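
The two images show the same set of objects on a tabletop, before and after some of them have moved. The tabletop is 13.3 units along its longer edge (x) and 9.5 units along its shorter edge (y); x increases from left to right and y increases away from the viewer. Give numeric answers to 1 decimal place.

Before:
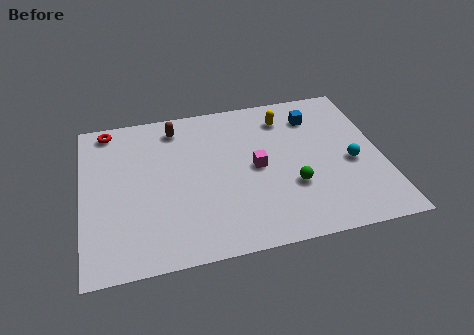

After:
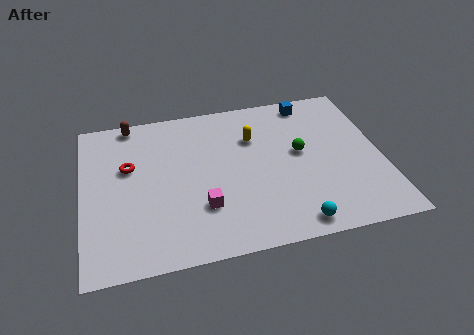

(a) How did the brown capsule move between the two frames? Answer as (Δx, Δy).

(-2.0, 0.7)

The brown capsule was at about (4.3, 8.0) and moved to about (2.3, 8.7).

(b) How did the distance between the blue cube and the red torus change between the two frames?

-0.6

They were about 9.3 units apart before and 8.7 after — 0.6 units closer together.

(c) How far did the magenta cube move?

3.1

The magenta cube moved from about (7.7, 4.7) to (5.2, 2.8), a distance of √(2.5² + 1.9²) ≈ 3.1.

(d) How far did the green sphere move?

2.1

From (9.2, 3.2) to (9.7, 5.2), the green sphere covered √(0.5² + 2.0²) ≈ 2.1 units.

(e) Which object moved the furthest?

the cyan sphere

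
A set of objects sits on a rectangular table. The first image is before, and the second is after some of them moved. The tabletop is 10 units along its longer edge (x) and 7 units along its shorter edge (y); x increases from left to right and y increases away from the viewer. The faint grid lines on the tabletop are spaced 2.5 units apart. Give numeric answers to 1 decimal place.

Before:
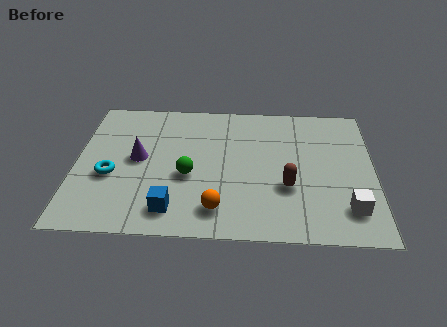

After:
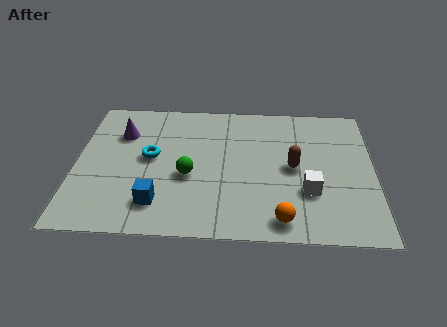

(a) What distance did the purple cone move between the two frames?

1.4

The purple cone was near (2.1, 3.7) before and (1.5, 5.0) after, so it travelled √(0.6² + 1.3²) ≈ 1.4 units.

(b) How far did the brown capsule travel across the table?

1.0

The brown capsule was near (7.1, 2.5) before and (7.3, 3.5) after, so it travelled √(0.2² + 1.0²) ≈ 1.0 units.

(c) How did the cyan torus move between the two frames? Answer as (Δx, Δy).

(1.3, 1.0)

The cyan torus was at about (1.2, 2.8) and moved to about (2.5, 3.8).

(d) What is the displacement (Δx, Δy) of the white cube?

(-1.3, 0.8)

The white cube was at about (9.1, 1.5) and moved to about (7.8, 2.3).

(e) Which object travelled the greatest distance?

the orange sphere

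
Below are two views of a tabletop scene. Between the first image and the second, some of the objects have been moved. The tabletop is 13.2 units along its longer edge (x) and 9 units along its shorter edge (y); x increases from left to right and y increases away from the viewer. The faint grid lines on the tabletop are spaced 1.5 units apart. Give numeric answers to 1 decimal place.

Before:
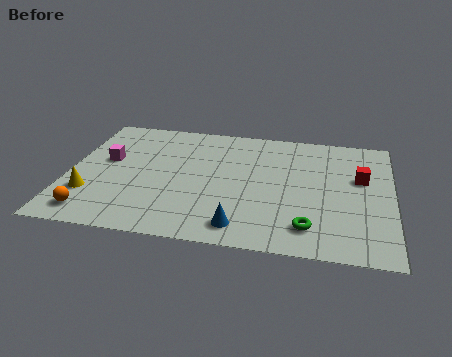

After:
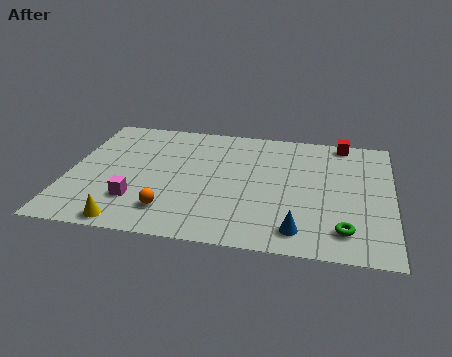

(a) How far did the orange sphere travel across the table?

3.2

The orange sphere was near (1.2, 1.3) before and (4.3, 1.9) after, so it travelled √(3.1² + 0.6²) ≈ 3.2 units.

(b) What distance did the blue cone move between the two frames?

2.3

From (7.2, 1.3) to (9.5, 1.4), the blue cone covered √(2.3² + 0.1²) ≈ 2.3 units.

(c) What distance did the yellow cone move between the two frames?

2.5

From (1.0, 2.6) to (2.7, 0.8), the yellow cone covered √(1.7² + 1.8²) ≈ 2.5 units.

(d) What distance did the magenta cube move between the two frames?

3.1

The magenta cube was near (1.5, 5.2) before and (2.9, 2.4) after, so it travelled √(1.4² + 2.8²) ≈ 3.1 units.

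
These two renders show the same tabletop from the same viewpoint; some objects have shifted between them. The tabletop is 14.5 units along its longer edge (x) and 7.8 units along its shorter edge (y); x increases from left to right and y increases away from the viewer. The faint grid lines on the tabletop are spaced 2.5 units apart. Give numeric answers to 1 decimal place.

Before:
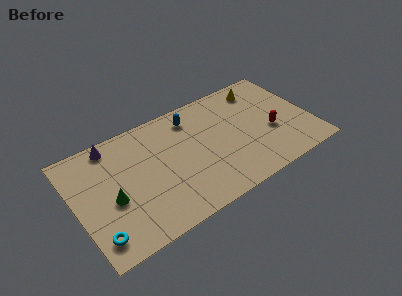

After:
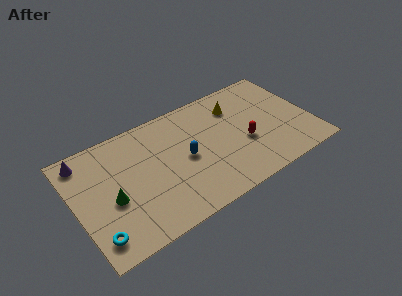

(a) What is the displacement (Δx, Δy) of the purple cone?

(-1.7, -0.2)

From the two frames, the purple cone sits at roughly (2.6, 6.9) before and (0.9, 6.7) after.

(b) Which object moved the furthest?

the blue capsule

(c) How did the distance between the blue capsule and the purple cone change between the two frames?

+1.6

They were about 4.9 units apart before and 6.5 after — 1.6 units further apart.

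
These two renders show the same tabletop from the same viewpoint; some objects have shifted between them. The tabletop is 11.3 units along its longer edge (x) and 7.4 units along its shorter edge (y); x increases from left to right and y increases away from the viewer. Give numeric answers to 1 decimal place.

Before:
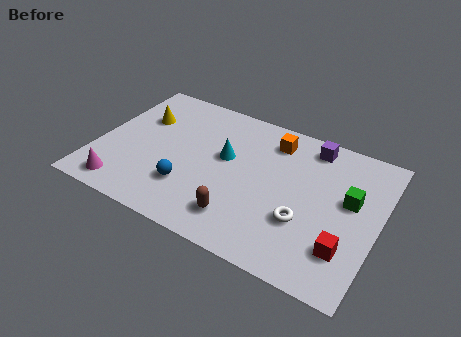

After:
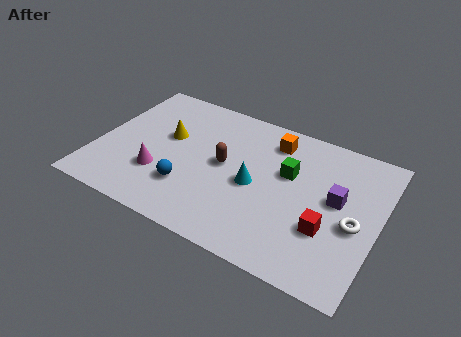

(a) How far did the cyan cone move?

1.6

From (5.1, 4.3) to (6.4, 3.4), the cyan cone covered √(1.3² + 0.9²) ≈ 1.6 units.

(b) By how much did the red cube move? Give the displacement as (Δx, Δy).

(-0.8, 0.6)

From the two frames, the red cube sits at roughly (10.2, 1.9) before and (9.4, 2.5) after.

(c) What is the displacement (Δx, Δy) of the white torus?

(1.9, 0.7)

From the two frames, the white torus sits at roughly (8.5, 2.5) before and (10.4, 3.2) after.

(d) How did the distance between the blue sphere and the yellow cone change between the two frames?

-1.2

They were about 3.8 units apart before and 2.6 after — 1.2 units closer together.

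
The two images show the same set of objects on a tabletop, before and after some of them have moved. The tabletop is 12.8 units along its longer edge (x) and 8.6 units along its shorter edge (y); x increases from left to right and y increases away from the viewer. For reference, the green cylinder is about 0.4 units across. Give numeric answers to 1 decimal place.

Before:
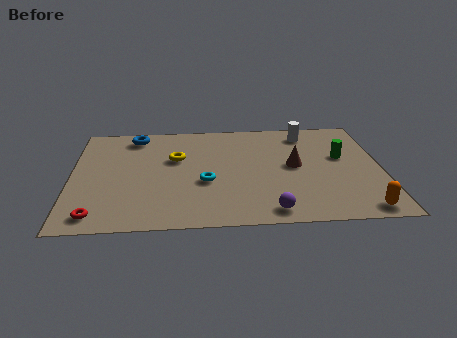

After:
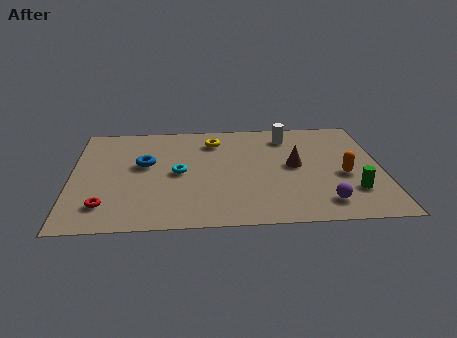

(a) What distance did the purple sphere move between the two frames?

2.3

From (8.1, 1.0) to (10.3, 1.5), the purple sphere covered √(2.2² + 0.5²) ≈ 2.3 units.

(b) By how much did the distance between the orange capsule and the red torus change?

-0.7

Before: roughly 10.7 units apart; after: 10.0. That's 0.7 units closer together.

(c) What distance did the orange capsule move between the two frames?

2.8

The orange capsule moved from about (11.8, 0.9) to (11.2, 3.6), a distance of √(0.6² + 2.7²) ≈ 2.8.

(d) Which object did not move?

the brown cone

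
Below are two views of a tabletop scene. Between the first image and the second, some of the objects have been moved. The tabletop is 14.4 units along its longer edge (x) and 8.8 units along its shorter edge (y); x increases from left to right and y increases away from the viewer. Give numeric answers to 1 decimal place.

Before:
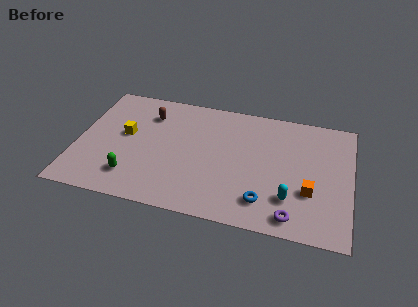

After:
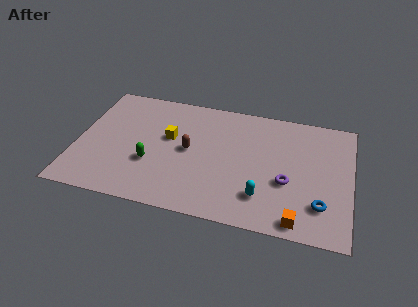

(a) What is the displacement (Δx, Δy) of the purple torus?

(-0.4, 2.3)

The purple torus started near (11.5, 1.1) and ended near (11.1, 3.4).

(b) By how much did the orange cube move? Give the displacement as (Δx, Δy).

(-0.5, -2.1)

From the two frames, the orange cube sits at roughly (12.3, 3.0) before and (11.8, 0.9) after.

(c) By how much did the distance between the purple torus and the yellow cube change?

-3.2

They were about 9.8 units apart before and 6.6 after — 3.2 units closer together.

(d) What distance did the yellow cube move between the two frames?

2.3

From (2.5, 4.9) to (4.8, 5.2), the yellow cube covered √(2.3² + 0.3²) ≈ 2.3 units.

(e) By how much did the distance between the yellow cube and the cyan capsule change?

-3.2

The distance was about 9.2 in the first image and 6.0 in the second, so they moved 3.2 units closer together.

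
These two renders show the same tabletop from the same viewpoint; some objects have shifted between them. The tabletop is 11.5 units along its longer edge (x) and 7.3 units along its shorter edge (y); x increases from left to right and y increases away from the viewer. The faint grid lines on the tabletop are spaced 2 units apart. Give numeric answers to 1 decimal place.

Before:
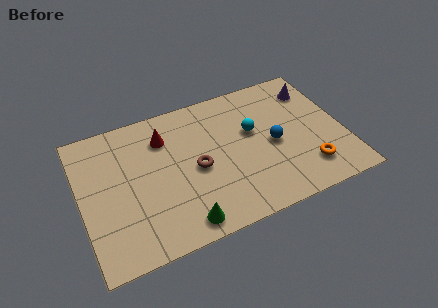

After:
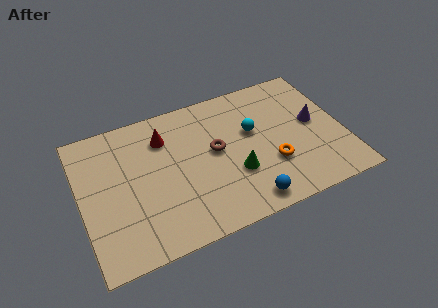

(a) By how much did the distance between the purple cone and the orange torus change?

-1.6

The distance was about 4.2 in the first image and 2.6 in the second, so they moved 1.6 units closer together.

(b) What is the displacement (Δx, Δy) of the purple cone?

(-0.2, -1.8)

The purple cone started near (10.5, 5.7) and ended near (10.3, 3.9).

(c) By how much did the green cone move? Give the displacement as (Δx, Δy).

(2.5, 1.6)

From the two frames, the green cone sits at roughly (4.1, 0.9) before and (6.6, 2.5) after.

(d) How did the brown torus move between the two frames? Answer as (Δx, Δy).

(0.9, 0.6)

From the two frames, the brown torus sits at roughly (5.0, 3.4) before and (5.9, 4.0) after.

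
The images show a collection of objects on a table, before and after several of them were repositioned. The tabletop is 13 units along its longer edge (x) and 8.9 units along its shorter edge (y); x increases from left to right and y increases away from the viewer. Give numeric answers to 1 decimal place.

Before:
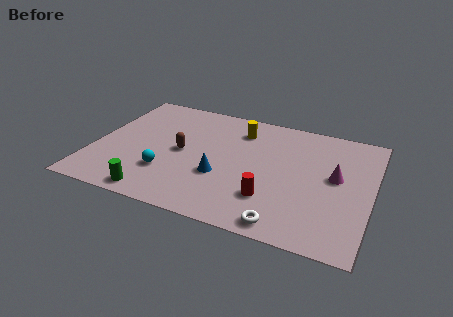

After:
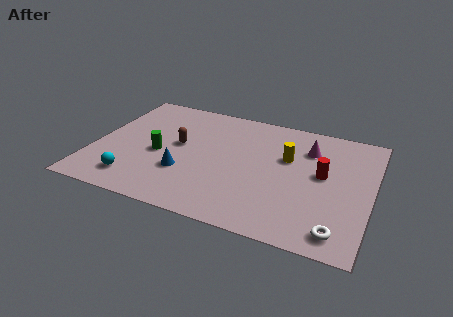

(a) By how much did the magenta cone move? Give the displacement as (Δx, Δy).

(-1.4, 1.7)

From the two frames, the magenta cone sits at roughly (11.3, 4.9) before and (9.9, 6.6) after.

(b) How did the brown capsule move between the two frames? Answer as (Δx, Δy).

(-0.2, 0.5)

The brown capsule started near (4.1, 4.4) and ended near (3.9, 4.9).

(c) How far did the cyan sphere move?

1.7

The cyan sphere was near (3.6, 2.6) before and (2.2, 1.6) after, so it travelled √(1.4² + 1.0²) ≈ 1.7 units.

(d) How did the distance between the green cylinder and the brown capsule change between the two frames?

-2.3

The distance was about 3.6 in the first image and 1.3 in the second, so they moved 2.3 units closer together.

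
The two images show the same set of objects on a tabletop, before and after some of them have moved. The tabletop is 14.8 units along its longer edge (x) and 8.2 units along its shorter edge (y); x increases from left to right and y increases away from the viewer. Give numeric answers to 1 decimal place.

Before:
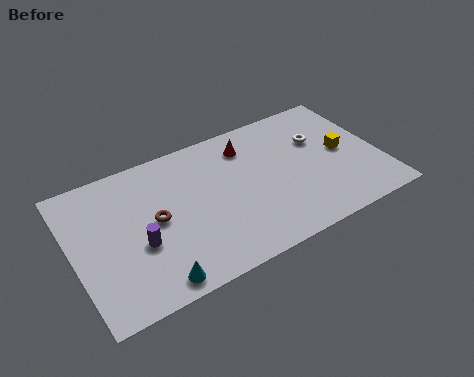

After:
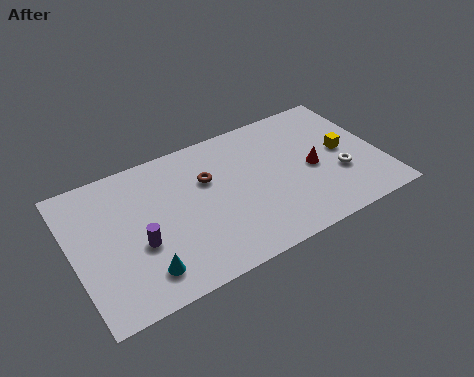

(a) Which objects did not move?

the yellow cube and the purple cylinder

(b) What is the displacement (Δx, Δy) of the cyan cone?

(-0.4, 0.7)

From the two frames, the cyan cone sits at roughly (3.4, 0.9) before and (3.0, 1.6) after.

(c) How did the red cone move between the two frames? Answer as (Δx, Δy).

(2.8, -2.7)

From the two frames, the red cone sits at roughly (8.7, 6.5) before and (11.5, 3.8) after.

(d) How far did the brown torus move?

3.0

The brown torus moved from about (3.9, 4.2) to (6.6, 5.4), a distance of √(2.7² + 1.2²) ≈ 3.0.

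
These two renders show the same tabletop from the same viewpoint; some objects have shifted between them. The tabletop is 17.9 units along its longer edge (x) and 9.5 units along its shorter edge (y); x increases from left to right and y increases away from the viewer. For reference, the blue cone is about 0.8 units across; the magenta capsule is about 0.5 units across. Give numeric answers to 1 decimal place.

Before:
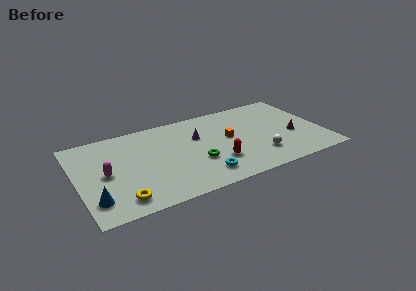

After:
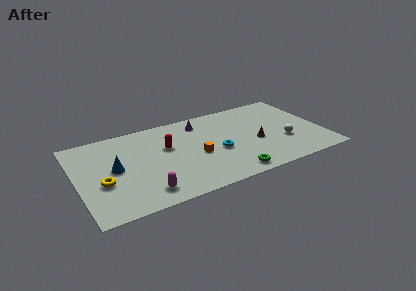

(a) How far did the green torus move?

3.2

The green torus moved from about (8.5, 3.4) to (10.7, 1.1), a distance of √(2.2² + 2.3²) ≈ 3.2.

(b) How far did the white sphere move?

2.2

The white sphere was near (13.0, 2.4) before and (15.0, 3.3) after, so it travelled √(2.0² + 0.9²) ≈ 2.2 units.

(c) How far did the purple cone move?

1.6

From (8.9, 6.2) to (9.3, 7.8), the purple cone covered √(0.4² + 1.6²) ≈ 1.6 units.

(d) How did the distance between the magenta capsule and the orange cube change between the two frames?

-4.3

The distance was about 9.1 in the first image and 4.8 in the second, so they moved 4.3 units closer together.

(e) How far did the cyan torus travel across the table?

2.6

From (8.7, 1.8) to (10.1, 4.0), the cyan torus covered √(1.4² + 2.2²) ≈ 2.6 units.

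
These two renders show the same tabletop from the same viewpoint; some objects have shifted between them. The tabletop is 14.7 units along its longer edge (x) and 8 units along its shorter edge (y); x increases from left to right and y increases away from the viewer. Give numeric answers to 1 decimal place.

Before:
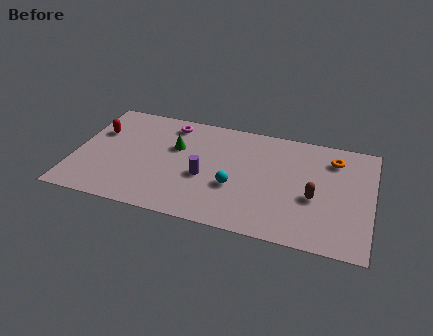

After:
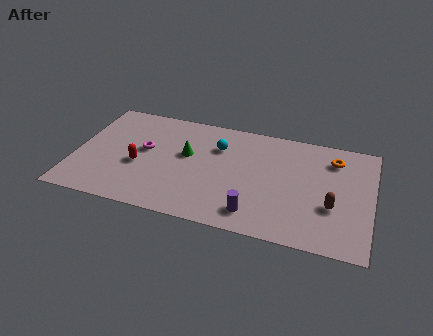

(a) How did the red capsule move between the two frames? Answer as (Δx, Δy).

(2.2, -2.0)

The red capsule was at about (1.0, 5.3) and moved to about (3.2, 3.3).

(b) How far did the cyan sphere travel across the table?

2.9

The cyan sphere was near (8.0, 3.0) before and (7.0, 5.7) after, so it travelled √(1.0² + 2.7²) ≈ 2.9 units.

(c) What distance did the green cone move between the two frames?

0.7

The green cone moved from about (4.9, 5.1) to (5.5, 4.7), a distance of √(0.6² + 0.4²) ≈ 0.7.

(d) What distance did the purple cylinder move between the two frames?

3.2

The purple cylinder moved from about (6.5, 3.3) to (9.1, 1.4), a distance of √(2.6² + 1.9²) ≈ 3.2.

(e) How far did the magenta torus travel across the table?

2.5

The magenta torus moved from about (4.5, 6.8) to (3.4, 4.5), a distance of √(1.1² + 2.3²) ≈ 2.5.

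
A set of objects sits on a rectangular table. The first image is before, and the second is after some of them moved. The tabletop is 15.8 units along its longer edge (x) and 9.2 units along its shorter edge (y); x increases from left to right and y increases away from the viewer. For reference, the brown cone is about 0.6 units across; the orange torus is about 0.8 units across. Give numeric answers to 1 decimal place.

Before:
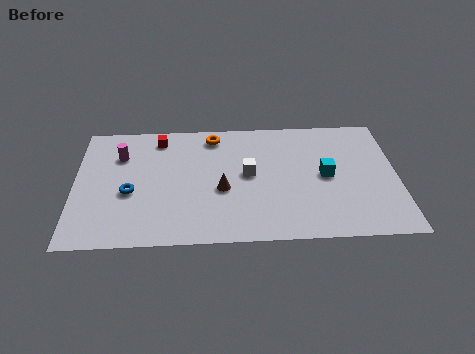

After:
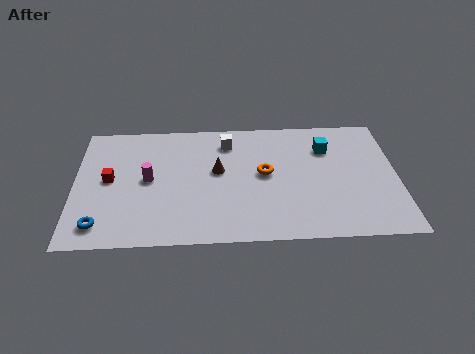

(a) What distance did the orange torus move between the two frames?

3.9

From (6.8, 7.9) to (9.3, 4.9), the orange torus covered √(2.5² + 3.0²) ≈ 3.9 units.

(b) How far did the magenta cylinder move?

2.4

The magenta cylinder moved from about (2.2, 6.6) to (3.6, 4.7), a distance of √(1.4² + 1.9²) ≈ 2.4.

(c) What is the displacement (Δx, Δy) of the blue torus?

(-1.4, -2.3)

The blue torus started near (2.7, 3.8) and ended near (1.3, 1.5).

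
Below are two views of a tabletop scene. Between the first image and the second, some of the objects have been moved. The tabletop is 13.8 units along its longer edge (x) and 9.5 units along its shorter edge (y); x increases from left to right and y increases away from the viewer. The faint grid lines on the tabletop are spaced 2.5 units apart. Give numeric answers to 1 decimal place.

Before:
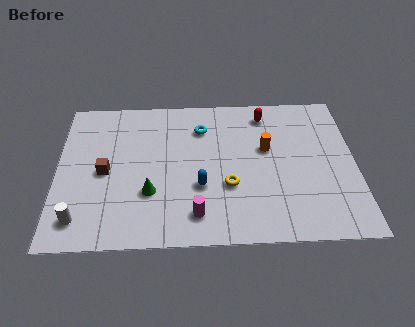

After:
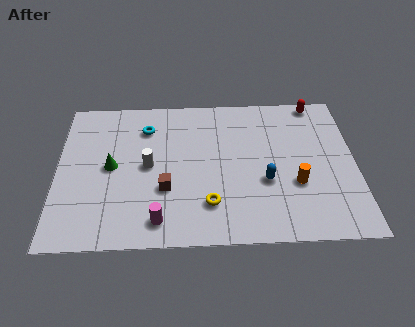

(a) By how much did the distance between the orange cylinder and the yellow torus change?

+1.2

The distance was about 2.9 in the first image and 4.1 in the second, so they moved 1.2 units further apart.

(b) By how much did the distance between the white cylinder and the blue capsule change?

-0.3

The distance was about 5.8 in the first image and 5.5 in the second, so they moved 0.3 units closer together.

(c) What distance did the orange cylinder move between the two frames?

2.6

The orange cylinder was near (9.7, 5.7) before and (11.0, 3.4) after, so it travelled √(1.3² + 2.3²) ≈ 2.6 units.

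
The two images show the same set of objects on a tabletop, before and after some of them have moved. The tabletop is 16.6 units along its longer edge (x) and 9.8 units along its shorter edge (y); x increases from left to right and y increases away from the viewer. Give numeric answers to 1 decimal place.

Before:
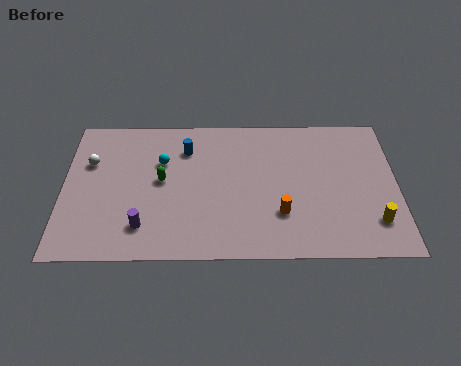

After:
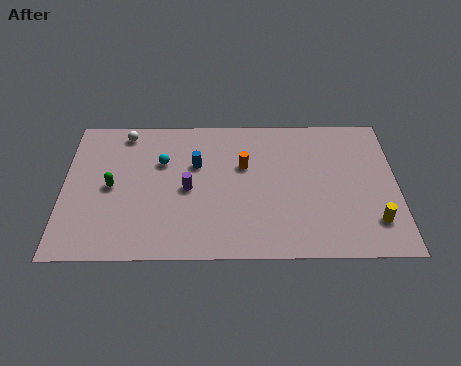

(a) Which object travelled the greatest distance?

the orange cylinder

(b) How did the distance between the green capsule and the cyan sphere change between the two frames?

+1.7

The distance was about 1.3 in the first image and 3.0 in the second, so they moved 1.7 units further apart.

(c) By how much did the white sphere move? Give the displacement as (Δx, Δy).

(1.7, 2.1)

The white sphere was at about (1.3, 6.5) and moved to about (3.0, 8.6).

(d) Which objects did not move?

the cyan sphere and the yellow cylinder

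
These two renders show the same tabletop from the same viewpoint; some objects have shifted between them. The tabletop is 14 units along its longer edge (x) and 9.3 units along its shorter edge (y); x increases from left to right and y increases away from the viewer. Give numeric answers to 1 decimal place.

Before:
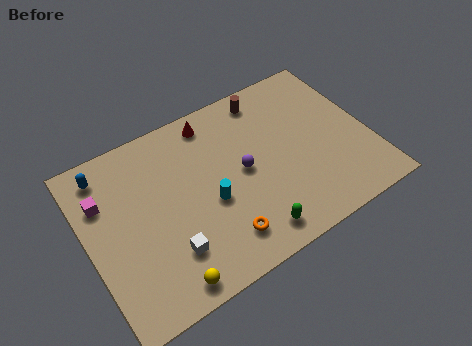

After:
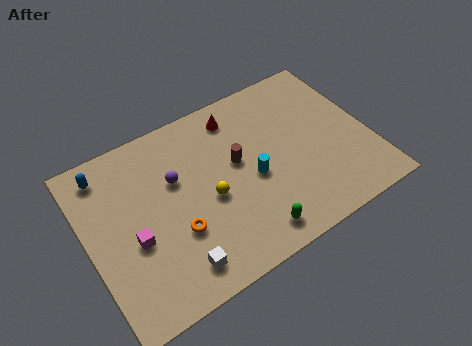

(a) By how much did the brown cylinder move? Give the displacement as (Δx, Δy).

(-2.0, -2.8)

The brown cylinder was at about (9.5, 8.1) and moved to about (7.5, 5.3).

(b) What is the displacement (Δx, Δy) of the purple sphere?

(-3.2, 1.2)

From the two frames, the purple sphere sits at roughly (7.7, 4.7) before and (4.5, 5.9) after.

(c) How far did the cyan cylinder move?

2.2

The cyan cylinder was near (5.9, 3.9) before and (8.1, 4.1) after, so it travelled √(2.2² + 0.2²) ≈ 2.2 units.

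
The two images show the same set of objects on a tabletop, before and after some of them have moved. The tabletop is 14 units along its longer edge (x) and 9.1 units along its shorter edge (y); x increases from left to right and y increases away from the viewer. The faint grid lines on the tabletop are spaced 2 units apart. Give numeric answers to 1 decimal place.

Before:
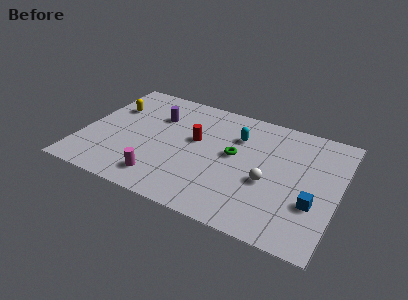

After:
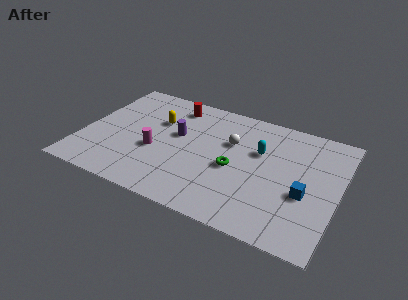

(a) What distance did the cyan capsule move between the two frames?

1.5

From (8.3, 6.5) to (9.6, 5.8), the cyan capsule covered √(1.3² + 0.7²) ≈ 1.5 units.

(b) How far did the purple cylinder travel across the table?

1.7

The purple cylinder moved from about (3.8, 6.4) to (5.1, 5.3), a distance of √(1.3² + 1.1²) ≈ 1.7.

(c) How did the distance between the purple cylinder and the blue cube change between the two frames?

-2.2

They were about 9.6 units apart before and 7.4 after — 2.2 units closer together.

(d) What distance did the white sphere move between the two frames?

3.2

The white sphere moved from about (10.3, 3.7) to (8.0, 5.9), a distance of √(2.3² + 2.2²) ≈ 3.2.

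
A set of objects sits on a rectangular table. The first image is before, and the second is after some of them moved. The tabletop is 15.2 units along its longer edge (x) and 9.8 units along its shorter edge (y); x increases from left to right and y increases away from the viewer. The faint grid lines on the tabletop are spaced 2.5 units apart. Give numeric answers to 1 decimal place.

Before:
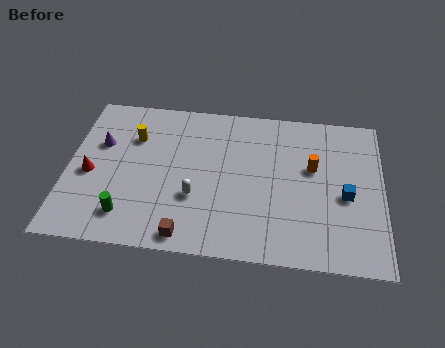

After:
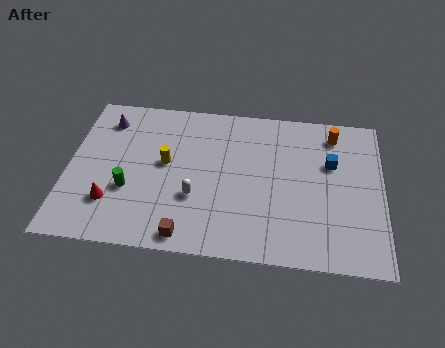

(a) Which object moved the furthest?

the orange cylinder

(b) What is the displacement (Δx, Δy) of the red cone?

(1.1, -1.7)

The red cone started near (1.1, 4.3) and ended near (2.2, 2.6).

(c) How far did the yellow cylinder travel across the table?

2.2

From (3.1, 6.9) to (4.7, 5.4), the yellow cylinder covered √(1.6² + 1.5²) ≈ 2.2 units.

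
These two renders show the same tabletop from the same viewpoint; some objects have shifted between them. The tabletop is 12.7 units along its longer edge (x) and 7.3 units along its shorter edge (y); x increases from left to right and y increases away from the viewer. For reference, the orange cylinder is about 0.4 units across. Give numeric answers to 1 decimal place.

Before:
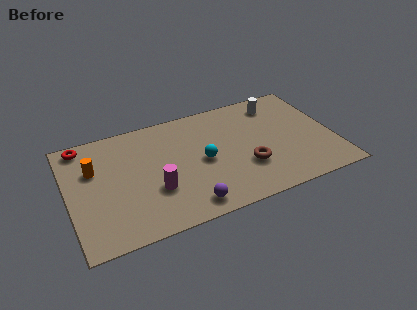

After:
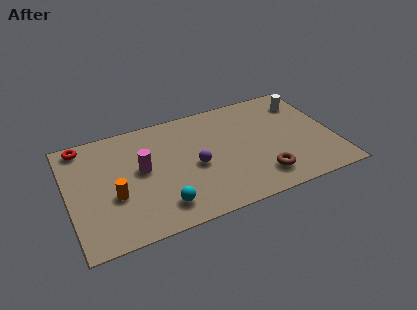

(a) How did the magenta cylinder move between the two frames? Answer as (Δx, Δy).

(-0.5, 1.5)

The magenta cylinder started near (4.0, 2.5) and ended near (3.5, 4.0).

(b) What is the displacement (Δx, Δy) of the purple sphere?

(0.6, 2.3)

The purple sphere was at about (5.4, 1.0) and moved to about (6.0, 3.3).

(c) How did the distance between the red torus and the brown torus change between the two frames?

+1.0

The distance was about 8.5 in the first image and 9.5 in the second, so they moved 1.0 units further apart.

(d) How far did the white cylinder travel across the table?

1.3

The white cylinder moved from about (10.3, 6.0) to (11.6, 5.7), a distance of √(1.3² + 0.3²) ≈ 1.3.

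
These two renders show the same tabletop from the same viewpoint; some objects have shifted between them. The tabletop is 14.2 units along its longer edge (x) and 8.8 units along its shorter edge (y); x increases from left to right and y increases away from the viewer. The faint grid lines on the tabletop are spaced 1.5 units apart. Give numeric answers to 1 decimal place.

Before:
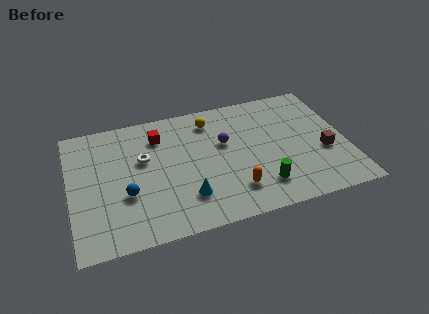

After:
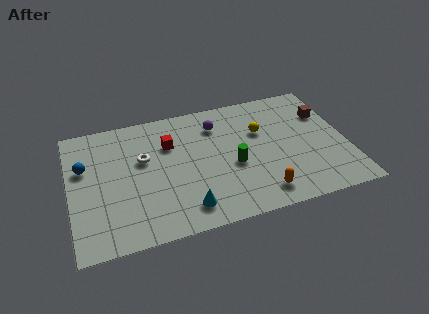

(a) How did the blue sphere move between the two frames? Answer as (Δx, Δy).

(-2.0, 2.4)

The blue sphere was at about (2.8, 3.2) and moved to about (0.8, 5.6).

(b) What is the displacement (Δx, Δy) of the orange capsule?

(1.3, -0.6)

From the two frames, the orange capsule sits at roughly (8.2, 2.0) before and (9.5, 1.4) after.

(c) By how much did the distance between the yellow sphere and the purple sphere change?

+0.6

Before: roughly 1.9 units apart; after: 2.5. That's 0.6 units further apart.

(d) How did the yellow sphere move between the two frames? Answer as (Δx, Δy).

(2.5, -1.5)

From the two frames, the yellow sphere sits at roughly (7.4, 7.2) before and (9.9, 5.7) after.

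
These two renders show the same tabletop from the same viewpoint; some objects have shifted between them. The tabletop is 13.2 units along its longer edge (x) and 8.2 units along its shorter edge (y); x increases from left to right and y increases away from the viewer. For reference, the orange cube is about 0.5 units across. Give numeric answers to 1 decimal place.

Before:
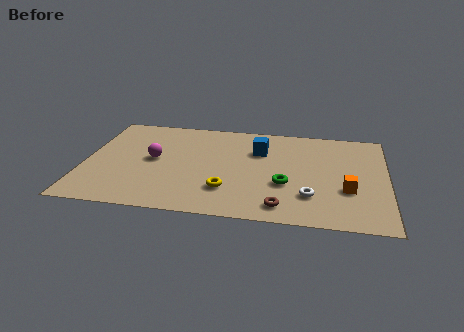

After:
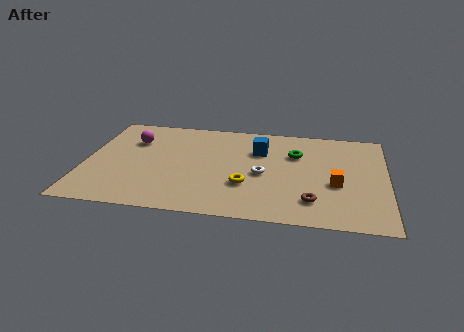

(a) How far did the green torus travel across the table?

2.6

From (8.8, 3.0) to (9.2, 5.6), the green torus covered √(0.4² + 2.6²) ≈ 2.6 units.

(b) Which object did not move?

the blue cube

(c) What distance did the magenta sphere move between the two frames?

1.8

The magenta sphere moved from about (3.0, 4.3) to (2.0, 5.8), a distance of √(1.0² + 1.5²) ≈ 1.8.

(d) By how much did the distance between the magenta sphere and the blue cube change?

+0.8

The distance was about 4.8 in the first image and 5.6 in the second, so they moved 0.8 units further apart.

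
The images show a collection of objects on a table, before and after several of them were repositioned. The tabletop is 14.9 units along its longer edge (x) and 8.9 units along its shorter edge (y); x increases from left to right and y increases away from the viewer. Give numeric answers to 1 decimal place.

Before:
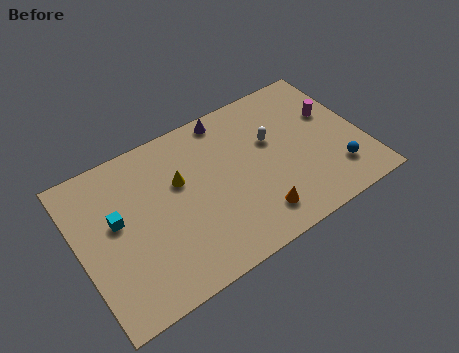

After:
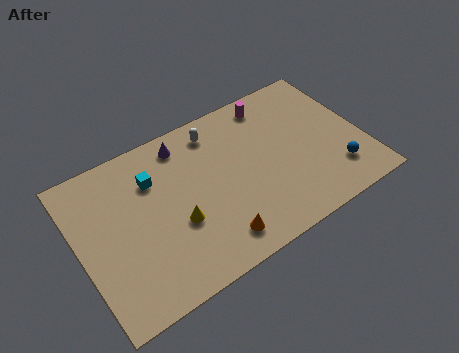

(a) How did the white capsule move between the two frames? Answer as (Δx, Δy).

(-2.7, 2.0)

From the two frames, the white capsule sits at roughly (10.3, 5.5) before and (7.6, 7.5) after.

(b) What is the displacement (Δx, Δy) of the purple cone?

(-2.4, -0.4)

The purple cone was at about (8.3, 8.0) and moved to about (5.9, 7.6).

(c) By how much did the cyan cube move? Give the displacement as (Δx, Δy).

(2.1, 1.3)

The cyan cube started near (2.0, 5.1) and ended near (4.1, 6.4).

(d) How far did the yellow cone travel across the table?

2.3

The yellow cone moved from about (5.4, 5.6) to (4.9, 3.4), a distance of √(0.5² + 2.2²) ≈ 2.3.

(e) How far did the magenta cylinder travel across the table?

3.6

The magenta cylinder moved from about (13.6, 5.6) to (10.7, 7.7), a distance of √(2.9² + 2.1²) ≈ 3.6.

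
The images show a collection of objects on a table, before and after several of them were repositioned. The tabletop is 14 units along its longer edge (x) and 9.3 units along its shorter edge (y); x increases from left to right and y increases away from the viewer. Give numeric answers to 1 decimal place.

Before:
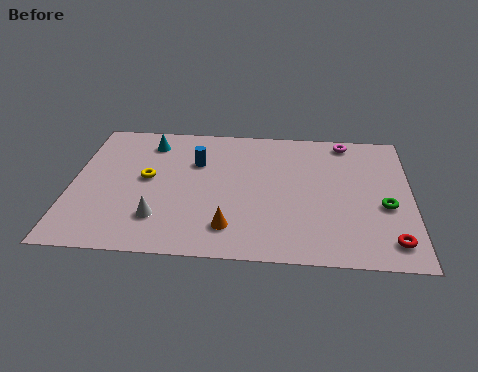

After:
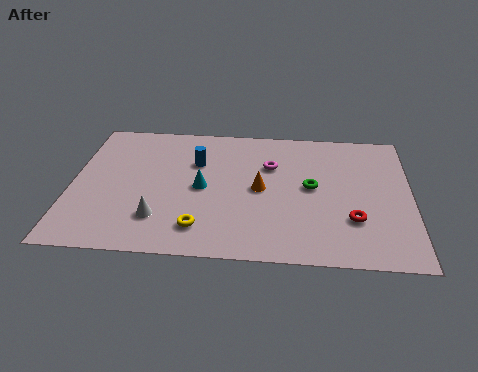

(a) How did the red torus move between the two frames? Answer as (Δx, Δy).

(-1.5, 1.3)

From the two frames, the red torus sits at roughly (13.1, 1.5) before and (11.6, 2.8) after.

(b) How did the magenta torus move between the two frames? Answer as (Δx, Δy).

(-3.1, -2.0)

From the two frames, the magenta torus sits at roughly (11.3, 8.3) before and (8.2, 6.3) after.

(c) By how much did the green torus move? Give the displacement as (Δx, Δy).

(-3.0, 1.1)

From the two frames, the green torus sits at roughly (12.9, 3.8) before and (9.9, 4.9) after.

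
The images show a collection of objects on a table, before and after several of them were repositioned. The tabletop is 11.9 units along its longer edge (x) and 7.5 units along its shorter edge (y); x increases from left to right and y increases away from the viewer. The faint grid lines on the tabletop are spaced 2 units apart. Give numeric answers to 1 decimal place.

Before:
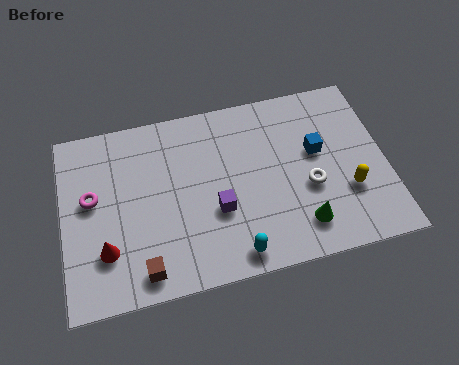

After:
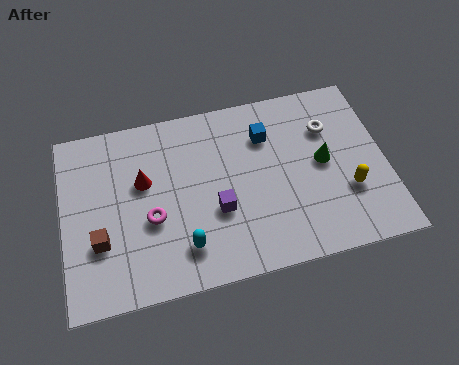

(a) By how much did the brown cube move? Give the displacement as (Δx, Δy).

(-1.5, 1.5)

From the two frames, the brown cube sits at roughly (2.8, 1.0) before and (1.3, 2.5) after.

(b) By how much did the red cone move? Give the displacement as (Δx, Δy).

(1.5, 2.5)

The red cone started near (1.5, 2.1) and ended near (3.0, 4.6).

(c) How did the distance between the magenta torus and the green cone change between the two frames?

-1.5

The distance was about 8.0 in the first image and 6.5 in the second, so they moved 1.5 units closer together.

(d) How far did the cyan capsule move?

1.9

The cyan capsule was near (6.1, 0.9) before and (4.3, 1.6) after, so it travelled √(1.8² + 0.7²) ≈ 1.9 units.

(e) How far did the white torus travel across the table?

2.5

From (9.0, 3.0) to (9.9, 5.3), the white torus covered √(0.9² + 2.3²) ≈ 2.5 units.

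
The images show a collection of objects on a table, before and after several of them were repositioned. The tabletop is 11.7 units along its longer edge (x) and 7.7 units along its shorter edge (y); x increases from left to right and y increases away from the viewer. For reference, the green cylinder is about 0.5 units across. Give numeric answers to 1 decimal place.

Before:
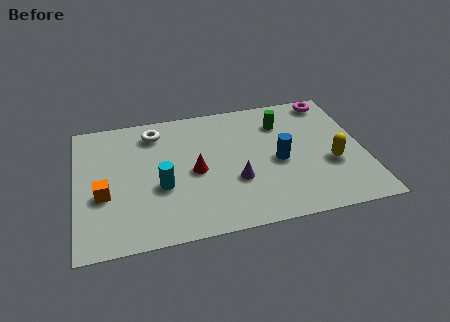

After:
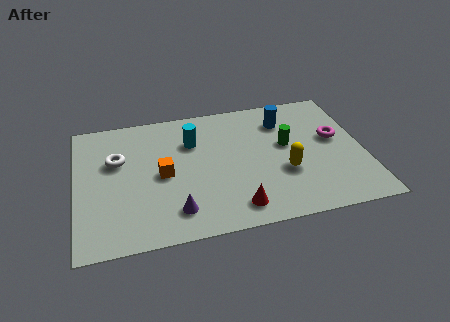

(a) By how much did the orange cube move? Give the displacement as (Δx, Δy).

(2.4, 0.7)

The orange cube started near (1.1, 3.0) and ended near (3.5, 3.7).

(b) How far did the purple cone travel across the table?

2.8

The purple cone was near (6.4, 2.7) before and (3.9, 1.5) after, so it travelled √(2.5² + 1.2²) ≈ 2.8 units.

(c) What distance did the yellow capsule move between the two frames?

1.9

The yellow capsule was near (10.3, 2.9) before and (8.4, 2.8) after, so it travelled √(1.9² + 0.1²) ≈ 1.9 units.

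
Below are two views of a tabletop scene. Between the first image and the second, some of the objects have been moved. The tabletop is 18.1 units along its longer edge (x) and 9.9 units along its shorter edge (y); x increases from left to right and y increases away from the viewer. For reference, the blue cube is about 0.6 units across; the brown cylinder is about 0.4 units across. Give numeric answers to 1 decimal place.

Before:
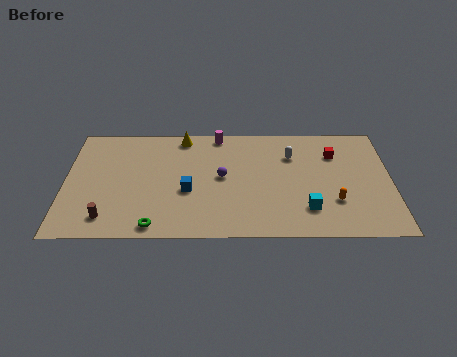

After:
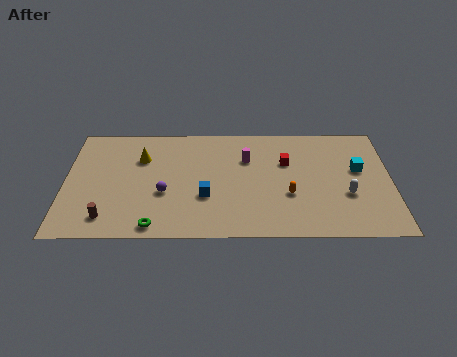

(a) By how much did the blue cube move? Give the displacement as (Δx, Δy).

(1.0, -0.5)

The blue cube was at about (6.8, 4.0) and moved to about (7.8, 3.5).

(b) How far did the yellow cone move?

3.0

The yellow cone was near (6.5, 8.8) before and (4.2, 6.9) after, so it travelled √(2.3² + 1.9²) ≈ 3.0 units.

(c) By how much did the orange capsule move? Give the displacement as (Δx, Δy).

(-2.5, 0.6)

The orange capsule started near (14.9, 3.0) and ended near (12.4, 3.6).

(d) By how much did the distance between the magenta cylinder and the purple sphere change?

+1.7

Before: roughly 3.8 units apart; after: 5.5. That's 1.7 units further apart.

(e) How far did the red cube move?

2.8

From (15.0, 7.2) to (12.3, 6.5), the red cube covered √(2.7² + 0.7²) ≈ 2.8 units.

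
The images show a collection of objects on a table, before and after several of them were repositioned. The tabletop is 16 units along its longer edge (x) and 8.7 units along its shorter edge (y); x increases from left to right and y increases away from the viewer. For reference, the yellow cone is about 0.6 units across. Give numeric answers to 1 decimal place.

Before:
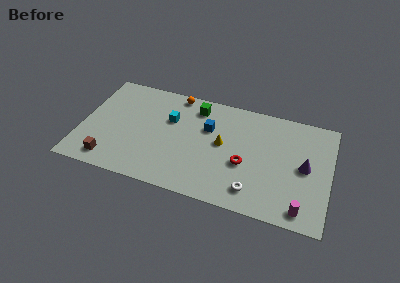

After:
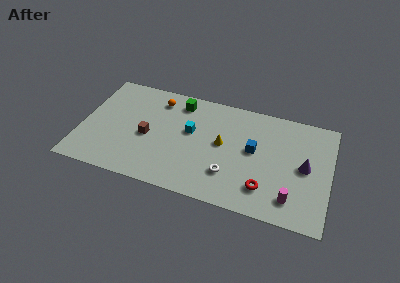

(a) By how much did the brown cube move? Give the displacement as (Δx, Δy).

(2.2, 2.6)

The brown cube was at about (2.1, 1.3) and moved to about (4.3, 3.9).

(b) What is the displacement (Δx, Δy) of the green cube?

(-1.1, 0.1)

From the two frames, the green cube sits at roughly (7.2, 7.2) before and (6.1, 7.3) after.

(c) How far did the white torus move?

1.8

The white torus moved from about (11.3, 1.6) to (9.7, 2.4), a distance of √(1.6² + 0.8²) ≈ 1.8.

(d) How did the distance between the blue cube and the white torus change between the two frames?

-2.4

They were about 5.2 units apart before and 2.8 after — 2.4 units closer together.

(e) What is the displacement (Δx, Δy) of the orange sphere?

(-1.1, -0.8)

The orange sphere was at about (5.8, 7.9) and moved to about (4.7, 7.1).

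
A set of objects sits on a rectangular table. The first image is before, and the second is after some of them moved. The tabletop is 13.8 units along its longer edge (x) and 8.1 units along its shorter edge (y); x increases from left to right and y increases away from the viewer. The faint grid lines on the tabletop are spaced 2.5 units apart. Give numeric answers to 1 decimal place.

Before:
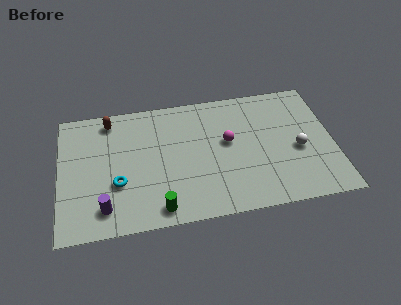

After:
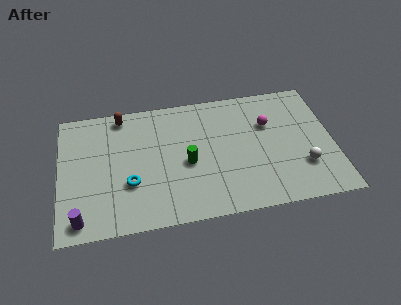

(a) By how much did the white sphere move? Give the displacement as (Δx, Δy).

(0.2, -1.1)

The white sphere started near (12.0, 3.5) and ended near (12.2, 2.4).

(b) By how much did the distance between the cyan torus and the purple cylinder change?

+1.5

The distance was about 1.6 in the first image and 3.1 in the second, so they moved 1.5 units further apart.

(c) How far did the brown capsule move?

0.6

From (2.6, 7.0) to (3.2, 7.2), the brown capsule covered √(0.6² + 0.2²) ≈ 0.6 units.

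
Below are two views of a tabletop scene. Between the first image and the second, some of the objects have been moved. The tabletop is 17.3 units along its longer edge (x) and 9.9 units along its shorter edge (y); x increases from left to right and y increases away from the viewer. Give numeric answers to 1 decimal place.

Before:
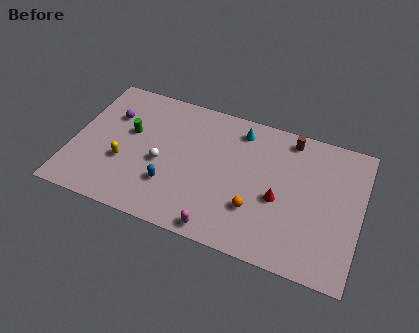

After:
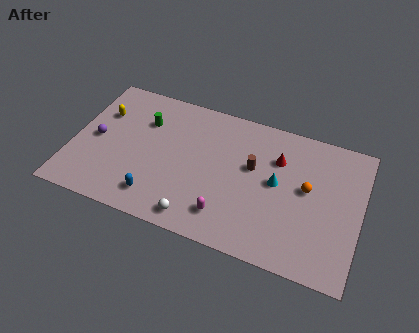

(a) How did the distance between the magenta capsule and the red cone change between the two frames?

+1.0

Before: roughly 4.6 units apart; after: 5.6. That's 1.0 units further apart.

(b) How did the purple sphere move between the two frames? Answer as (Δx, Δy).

(-0.7, -2.0)

The purple sphere started near (2.1, 6.8) and ended near (1.4, 4.8).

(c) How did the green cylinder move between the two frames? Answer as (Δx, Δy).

(0.8, 1.1)

The green cylinder started near (3.3, 5.9) and ended near (4.1, 7.0).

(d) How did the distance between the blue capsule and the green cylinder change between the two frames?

+1.3

The distance was about 4.1 in the first image and 5.4 in the second, so they moved 1.3 units further apart.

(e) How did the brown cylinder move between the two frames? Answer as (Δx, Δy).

(-2.0, -2.8)

The brown cylinder was at about (12.8, 8.7) and moved to about (10.8, 5.9).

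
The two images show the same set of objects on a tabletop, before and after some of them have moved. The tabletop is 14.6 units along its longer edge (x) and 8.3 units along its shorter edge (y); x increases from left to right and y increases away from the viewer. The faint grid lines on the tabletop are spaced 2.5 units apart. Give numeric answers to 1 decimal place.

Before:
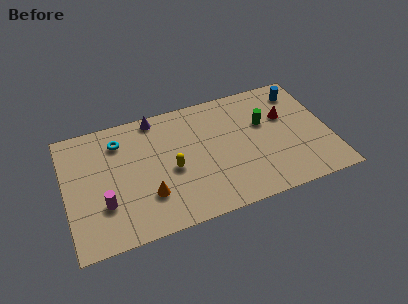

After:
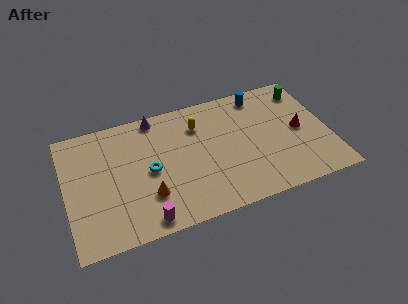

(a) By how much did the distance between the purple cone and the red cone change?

+1.1

They were about 7.4 units apart before and 8.5 after — 1.1 units further apart.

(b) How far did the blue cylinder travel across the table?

2.2

The blue cylinder was near (13.3, 6.8) before and (11.1, 7.2) after, so it travelled √(2.2² + 0.4²) ≈ 2.2 units.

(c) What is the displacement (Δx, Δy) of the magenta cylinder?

(2.1, -1.7)

From the two frames, the magenta cylinder sits at roughly (2.0, 2.6) before and (4.1, 0.9) after.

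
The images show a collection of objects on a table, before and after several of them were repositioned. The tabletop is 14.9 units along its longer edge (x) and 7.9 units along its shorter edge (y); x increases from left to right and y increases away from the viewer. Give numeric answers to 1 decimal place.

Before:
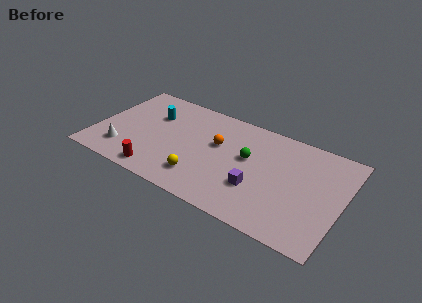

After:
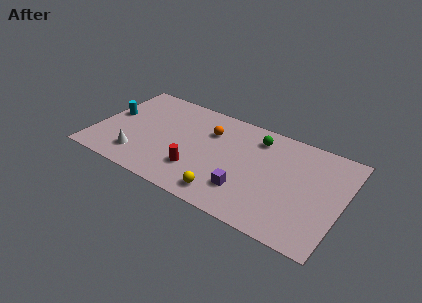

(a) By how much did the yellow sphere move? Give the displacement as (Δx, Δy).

(1.6, -0.6)

The yellow sphere started near (6.7, 1.8) and ended near (8.3, 1.2).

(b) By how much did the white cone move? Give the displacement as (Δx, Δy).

(1.0, -0.1)

The white cone started near (1.9, 1.8) and ended near (2.9, 1.7).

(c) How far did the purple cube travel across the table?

0.8

From (10.0, 2.6) to (9.4, 2.1), the purple cube covered √(0.6² + 0.5²) ≈ 0.8 units.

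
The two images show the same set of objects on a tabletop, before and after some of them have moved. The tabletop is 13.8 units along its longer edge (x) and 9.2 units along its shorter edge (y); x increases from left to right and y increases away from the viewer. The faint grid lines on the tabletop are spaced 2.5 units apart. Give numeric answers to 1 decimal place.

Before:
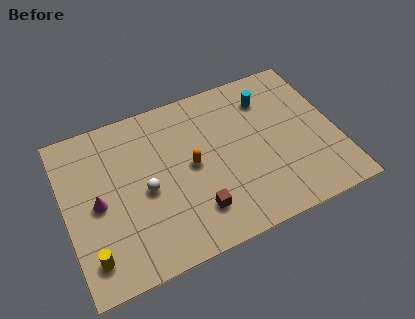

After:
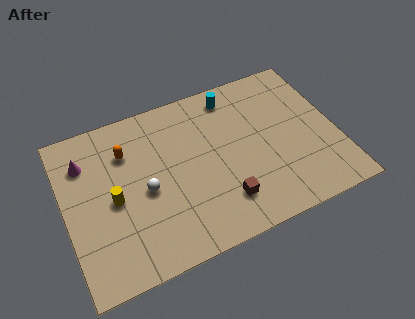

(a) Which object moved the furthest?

the orange capsule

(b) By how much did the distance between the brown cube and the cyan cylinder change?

-0.7

They were about 6.6 units apart before and 5.9 after — 0.7 units closer together.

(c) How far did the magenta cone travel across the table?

2.5

The magenta cone was near (1.6, 4.4) before and (1.2, 6.9) after, so it travelled √(0.4² + 2.5²) ≈ 2.5 units.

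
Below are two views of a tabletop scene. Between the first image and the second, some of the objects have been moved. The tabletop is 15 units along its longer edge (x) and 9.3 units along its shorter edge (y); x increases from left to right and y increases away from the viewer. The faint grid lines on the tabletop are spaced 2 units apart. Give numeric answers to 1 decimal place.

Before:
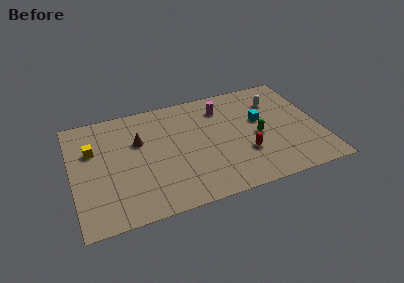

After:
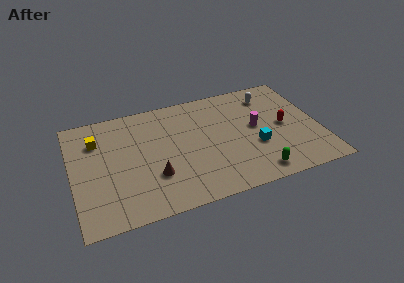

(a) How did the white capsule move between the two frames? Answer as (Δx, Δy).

(-0.3, 0.6)

The white capsule was at about (12.6, 6.9) and moved to about (12.3, 7.5).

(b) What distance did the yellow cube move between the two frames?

0.8

From (1.3, 6.1) to (1.6, 6.8), the yellow cube covered √(0.3² + 0.7²) ≈ 0.8 units.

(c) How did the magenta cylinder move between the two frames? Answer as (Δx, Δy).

(1.9, -2.3)

The magenta cylinder was at about (9.3, 7.3) and moved to about (11.2, 5.0).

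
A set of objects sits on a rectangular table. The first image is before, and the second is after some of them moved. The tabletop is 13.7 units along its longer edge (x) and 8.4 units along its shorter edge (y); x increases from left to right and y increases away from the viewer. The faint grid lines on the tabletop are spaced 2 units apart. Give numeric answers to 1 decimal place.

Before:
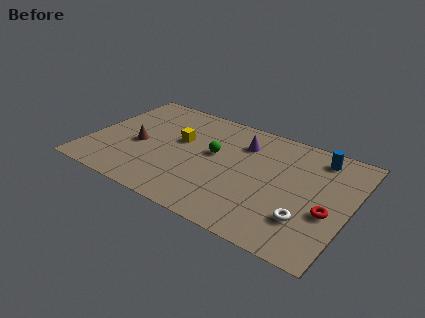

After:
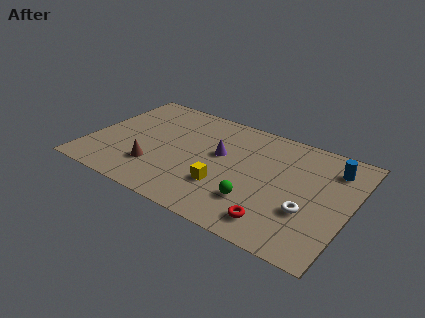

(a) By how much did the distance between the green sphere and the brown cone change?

+1.3

Before: roughly 4.1 units apart; after: 5.4. That's 1.3 units further apart.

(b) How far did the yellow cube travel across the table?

3.7

From (4.6, 5.0) to (7.4, 2.6), the yellow cube covered √(2.8² + 2.4²) ≈ 3.7 units.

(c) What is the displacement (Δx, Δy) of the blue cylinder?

(0.8, -0.5)

The blue cylinder was at about (11.7, 7.1) and moved to about (12.5, 6.6).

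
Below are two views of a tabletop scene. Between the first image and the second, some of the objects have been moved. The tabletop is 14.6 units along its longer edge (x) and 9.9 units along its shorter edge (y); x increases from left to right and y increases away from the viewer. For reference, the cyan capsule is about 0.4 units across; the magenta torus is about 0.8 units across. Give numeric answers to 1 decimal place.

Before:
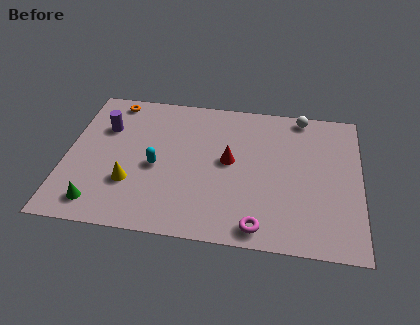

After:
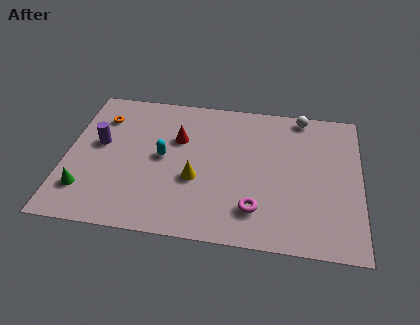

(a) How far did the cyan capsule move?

0.8

The cyan capsule moved from about (4.5, 4.4) to (4.8, 5.1), a distance of √(0.3² + 0.7²) ≈ 0.8.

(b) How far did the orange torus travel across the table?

1.4

From (2.1, 8.8) to (1.6, 7.5), the orange torus covered √(0.5² + 1.3²) ≈ 1.4 units.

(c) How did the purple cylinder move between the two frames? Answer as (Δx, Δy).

(-0.2, -1.2)

The purple cylinder was at about (1.8, 6.8) and moved to about (1.6, 5.6).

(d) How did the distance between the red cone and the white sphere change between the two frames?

+1.5

The distance was about 5.1 in the first image and 6.6 in the second, so they moved 1.5 units further apart.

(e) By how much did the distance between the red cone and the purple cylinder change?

-2.5

They were about 6.5 units apart before and 4.0 after — 2.5 units closer together.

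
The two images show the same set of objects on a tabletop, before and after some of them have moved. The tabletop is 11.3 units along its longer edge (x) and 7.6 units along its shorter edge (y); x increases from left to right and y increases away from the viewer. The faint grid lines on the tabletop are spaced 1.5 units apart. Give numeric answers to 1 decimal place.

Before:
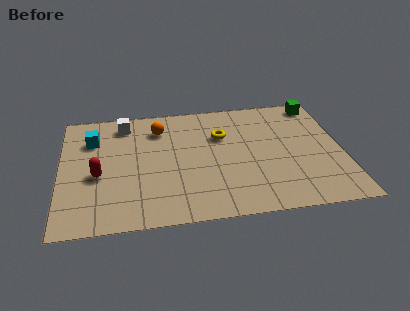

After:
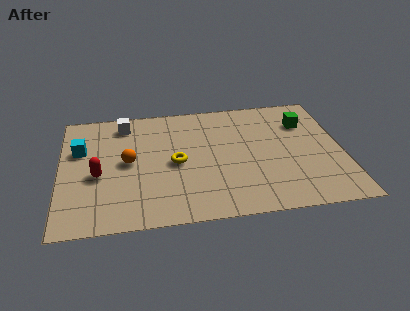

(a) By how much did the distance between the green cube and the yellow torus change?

+1.3

Before: roughly 4.3 units apart; after: 5.6. That's 1.3 units further apart.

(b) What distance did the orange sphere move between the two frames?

2.4

From (4.0, 5.9) to (2.7, 3.9), the orange sphere covered √(1.3² + 2.0²) ≈ 2.4 units.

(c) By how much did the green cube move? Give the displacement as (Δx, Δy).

(-0.6, -1.2)

The green cube started near (10.5, 6.7) and ended near (9.9, 5.5).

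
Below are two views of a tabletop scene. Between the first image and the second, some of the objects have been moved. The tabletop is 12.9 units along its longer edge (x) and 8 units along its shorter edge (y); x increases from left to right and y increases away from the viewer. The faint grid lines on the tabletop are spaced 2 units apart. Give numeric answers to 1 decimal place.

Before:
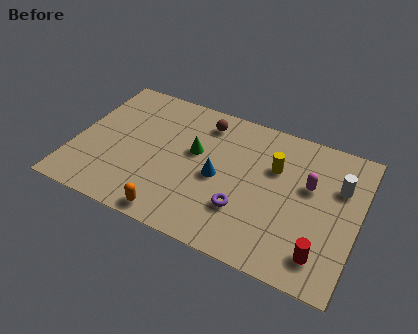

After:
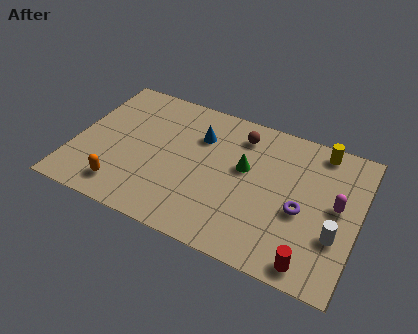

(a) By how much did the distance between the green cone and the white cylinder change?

-1.8

The distance was about 6.5 in the first image and 4.7 in the second, so they moved 1.8 units closer together.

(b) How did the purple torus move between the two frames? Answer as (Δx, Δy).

(2.5, 1.0)

From the two frames, the purple torus sits at roughly (7.9, 2.4) before and (10.4, 3.4) after.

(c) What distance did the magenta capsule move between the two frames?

1.4

The magenta capsule moved from about (10.6, 4.9) to (11.9, 4.3), a distance of √(1.3² + 0.6²) ≈ 1.4.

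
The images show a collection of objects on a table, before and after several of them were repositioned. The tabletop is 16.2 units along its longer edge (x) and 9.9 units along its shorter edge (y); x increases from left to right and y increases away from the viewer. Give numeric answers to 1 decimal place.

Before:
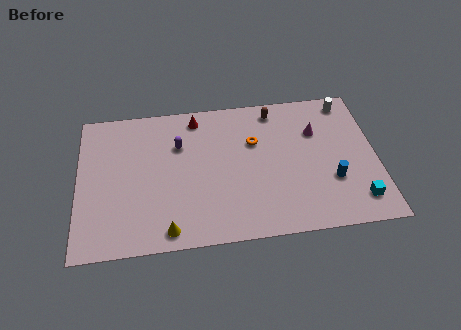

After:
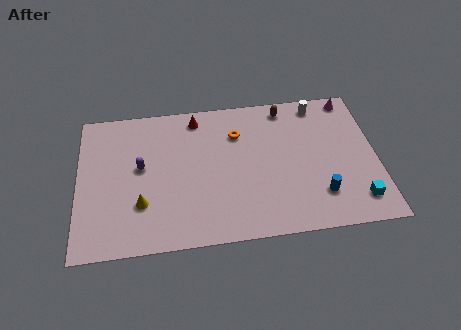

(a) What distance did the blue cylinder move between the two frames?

1.1

The blue cylinder was near (13.7, 3.3) before and (13.0, 2.4) after, so it travelled √(0.7² + 0.9²) ≈ 1.1 units.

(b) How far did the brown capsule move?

0.6

The brown capsule was near (10.8, 8.6) before and (11.4, 8.7) after, so it travelled √(0.6² + 0.1²) ≈ 0.6 units.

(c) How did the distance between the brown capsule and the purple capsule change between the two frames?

+3.0

They were about 5.6 units apart before and 8.6 after — 3.0 units further apart.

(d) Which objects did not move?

the cyan cube and the red cone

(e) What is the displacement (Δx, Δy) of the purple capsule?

(-2.1, -1.3)

From the two frames, the purple capsule sits at roughly (5.5, 6.8) before and (3.4, 5.5) after.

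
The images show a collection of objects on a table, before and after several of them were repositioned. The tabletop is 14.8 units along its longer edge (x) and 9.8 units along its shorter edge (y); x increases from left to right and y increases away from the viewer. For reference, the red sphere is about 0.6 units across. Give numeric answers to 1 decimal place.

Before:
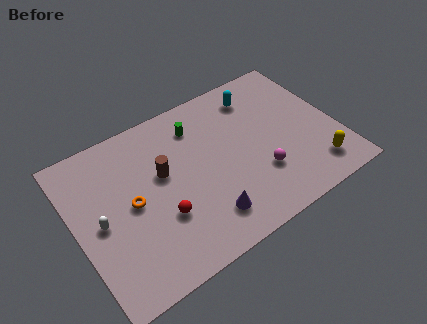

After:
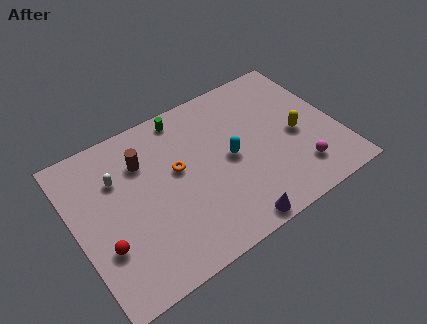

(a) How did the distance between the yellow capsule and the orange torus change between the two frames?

-3.7

The distance was about 10.5 in the first image and 6.8 in the second, so they moved 3.7 units closer together.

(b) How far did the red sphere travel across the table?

3.2

From (4.5, 3.3) to (1.3, 3.2), the red sphere covered √(3.2² + 0.1²) ≈ 3.2 units.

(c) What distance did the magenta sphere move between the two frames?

2.3

The magenta sphere was near (10.1, 3.0) before and (12.2, 2.1) after, so it travelled √(2.1² + 0.9²) ≈ 2.3 units.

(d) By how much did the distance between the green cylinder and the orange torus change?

-1.8

Before: roughly 5.0 units apart; after: 3.2. That's 1.8 units closer together.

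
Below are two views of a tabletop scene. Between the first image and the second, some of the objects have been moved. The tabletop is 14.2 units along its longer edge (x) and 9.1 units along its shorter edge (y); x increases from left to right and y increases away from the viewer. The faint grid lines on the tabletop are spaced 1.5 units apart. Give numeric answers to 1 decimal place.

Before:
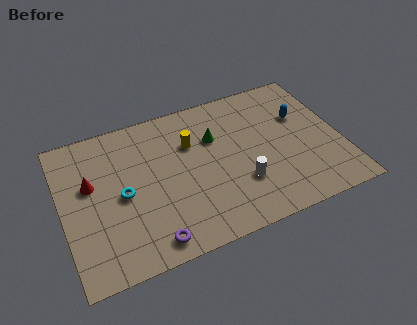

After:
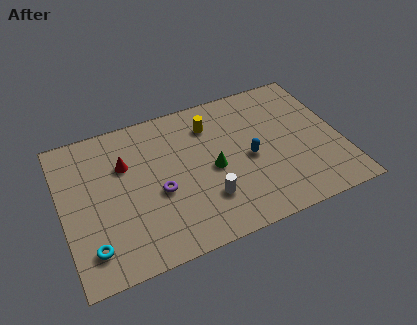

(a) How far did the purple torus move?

2.8

The purple torus was near (4.1, 1.1) before and (4.8, 3.8) after, so it travelled √(0.7² + 2.7²) ≈ 2.8 units.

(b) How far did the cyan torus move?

3.1

From (3.0, 4.3) to (1.2, 1.8), the cyan torus covered √(1.8² + 2.5²) ≈ 3.1 units.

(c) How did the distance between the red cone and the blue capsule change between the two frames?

-4.4

Before: roughly 10.9 units apart; after: 6.5. That's 4.4 units closer together.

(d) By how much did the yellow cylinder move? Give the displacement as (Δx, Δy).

(1.1, 0.8)

From the two frames, the yellow cylinder sits at roughly (6.7, 6.2) before and (7.8, 7.0) after.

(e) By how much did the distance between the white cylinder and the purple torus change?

-2.5

Before: roughly 5.1 units apart; after: 2.6. That's 2.5 units closer together.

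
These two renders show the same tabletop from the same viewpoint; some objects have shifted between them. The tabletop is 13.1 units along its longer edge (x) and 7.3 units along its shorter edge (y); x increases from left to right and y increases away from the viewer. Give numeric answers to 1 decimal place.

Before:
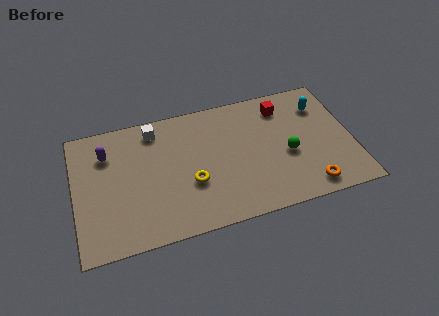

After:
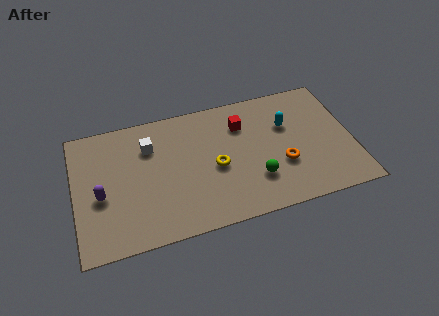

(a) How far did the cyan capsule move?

1.8

From (11.8, 5.5) to (10.1, 4.8), the cyan capsule covered √(1.7² + 0.7²) ≈ 1.8 units.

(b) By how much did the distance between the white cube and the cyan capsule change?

-1.4

The distance was about 7.9 in the first image and 6.5 in the second, so they moved 1.4 units closer together.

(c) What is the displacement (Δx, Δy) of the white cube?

(-0.3, -0.9)

The white cube started near (3.9, 6.2) and ended near (3.6, 5.3).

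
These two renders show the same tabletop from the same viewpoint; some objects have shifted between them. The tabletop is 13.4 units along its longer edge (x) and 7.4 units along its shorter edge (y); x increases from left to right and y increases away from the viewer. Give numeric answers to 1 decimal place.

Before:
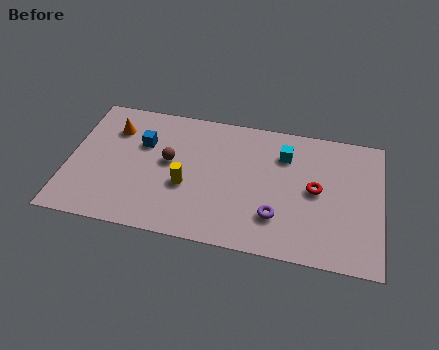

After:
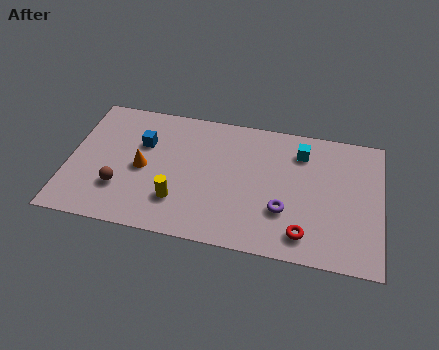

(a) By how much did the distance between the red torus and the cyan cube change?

+2.3

Before: roughly 2.2 units apart; after: 4.5. That's 2.3 units further apart.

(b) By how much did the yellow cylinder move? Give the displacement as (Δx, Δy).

(-0.3, -0.9)

The yellow cylinder was at about (5.1, 2.9) and moved to about (4.8, 2.0).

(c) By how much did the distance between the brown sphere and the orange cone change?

-1.3

Before: roughly 2.9 units apart; after: 1.6. That's 1.3 units closer together.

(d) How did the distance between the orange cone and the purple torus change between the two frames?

-1.8

The distance was about 8.0 in the first image and 6.2 in the second, so they moved 1.8 units closer together.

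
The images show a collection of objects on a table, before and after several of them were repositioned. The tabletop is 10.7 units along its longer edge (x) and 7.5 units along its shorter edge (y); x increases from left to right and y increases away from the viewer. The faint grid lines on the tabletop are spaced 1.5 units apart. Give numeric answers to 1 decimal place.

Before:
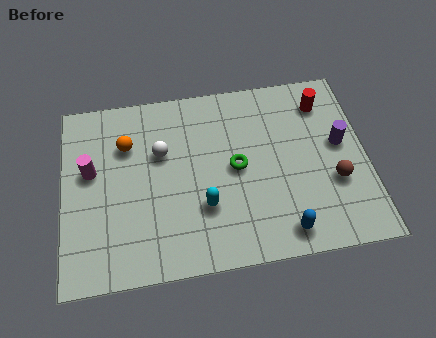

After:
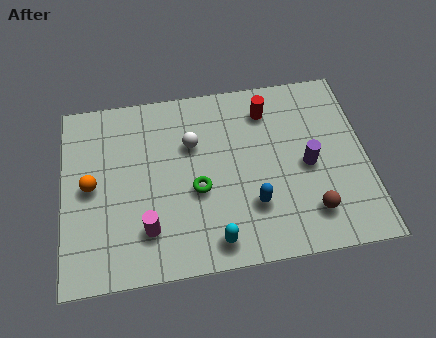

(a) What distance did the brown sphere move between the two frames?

1.4

The brown sphere was near (9.5, 2.7) before and (8.6, 1.6) after, so it travelled √(0.9² + 1.1²) ≈ 1.4 units.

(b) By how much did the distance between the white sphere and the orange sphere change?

+2.5

Before: roughly 1.3 units apart; after: 3.8. That's 2.5 units further apart.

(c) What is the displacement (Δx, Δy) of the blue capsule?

(-1.0, 1.2)

The blue capsule started near (7.6, 1.0) and ended near (6.6, 2.2).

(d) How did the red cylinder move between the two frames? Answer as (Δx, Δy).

(-2.0, 0.0)

The red cylinder started near (9.3, 6.0) and ended near (7.3, 6.0).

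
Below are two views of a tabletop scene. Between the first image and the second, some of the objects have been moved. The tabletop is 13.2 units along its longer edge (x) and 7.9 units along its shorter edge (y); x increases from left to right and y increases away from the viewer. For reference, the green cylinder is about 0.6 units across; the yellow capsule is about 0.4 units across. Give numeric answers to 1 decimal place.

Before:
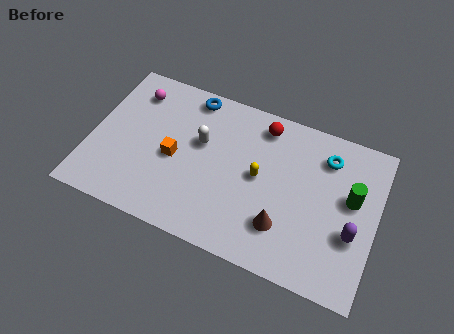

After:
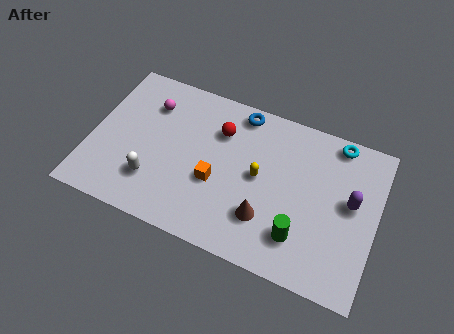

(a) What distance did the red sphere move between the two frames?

2.1

The red sphere was near (7.7, 6.7) before and (5.8, 5.7) after, so it travelled √(1.9² + 1.0²) ≈ 2.1 units.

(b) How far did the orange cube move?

2.1

From (3.9, 3.6) to (5.9, 3.1), the orange cube covered √(2.0² + 0.5²) ≈ 2.1 units.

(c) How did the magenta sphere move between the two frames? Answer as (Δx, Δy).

(0.8, -0.4)

From the two frames, the magenta sphere sits at roughly (1.7, 6.3) before and (2.5, 5.9) after.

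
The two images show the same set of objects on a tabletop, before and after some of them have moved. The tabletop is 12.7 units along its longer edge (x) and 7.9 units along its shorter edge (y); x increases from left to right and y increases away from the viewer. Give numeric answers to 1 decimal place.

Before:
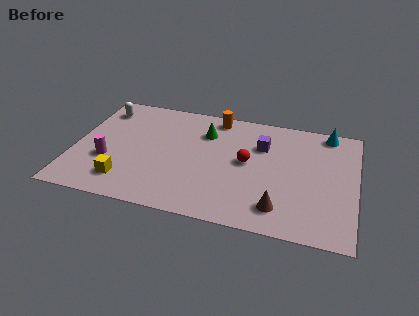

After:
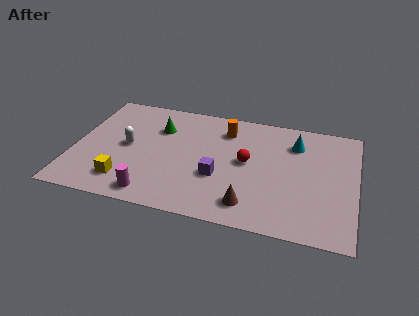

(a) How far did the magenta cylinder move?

2.8

The magenta cylinder was near (1.6, 2.8) before and (3.8, 1.0) after, so it travelled √(2.2² + 1.8²) ≈ 2.8 units.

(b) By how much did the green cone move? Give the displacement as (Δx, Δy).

(-2.1, -0.2)

The green cone started near (5.8, 5.8) and ended near (3.7, 5.6).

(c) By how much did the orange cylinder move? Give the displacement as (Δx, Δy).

(0.5, -0.8)

The orange cylinder started near (6.2, 7.0) and ended near (6.7, 6.2).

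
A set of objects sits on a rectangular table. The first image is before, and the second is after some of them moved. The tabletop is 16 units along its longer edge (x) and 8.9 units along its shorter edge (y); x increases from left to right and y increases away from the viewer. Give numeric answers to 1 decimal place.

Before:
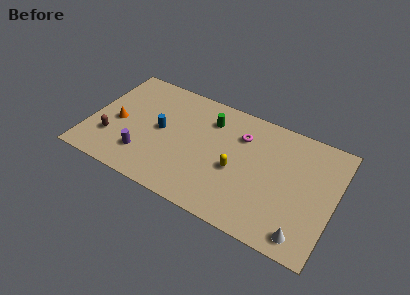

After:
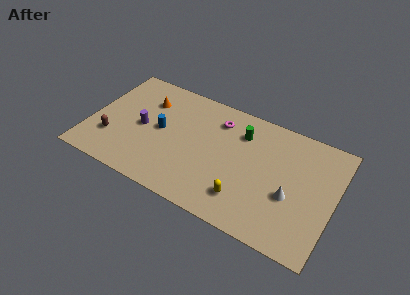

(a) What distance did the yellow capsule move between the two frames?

2.0

The yellow capsule was near (9.7, 3.8) before and (10.5, 2.0) after, so it travelled √(0.8² + 1.8²) ≈ 2.0 units.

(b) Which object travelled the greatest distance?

the orange cone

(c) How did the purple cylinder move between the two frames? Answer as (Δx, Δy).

(-0.4, 2.1)

The purple cylinder started near (3.8, 2.2) and ended near (3.4, 4.3).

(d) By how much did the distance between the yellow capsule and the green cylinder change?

+1.1

The distance was about 3.7 in the first image and 4.8 in the second, so they moved 1.1 units further apart.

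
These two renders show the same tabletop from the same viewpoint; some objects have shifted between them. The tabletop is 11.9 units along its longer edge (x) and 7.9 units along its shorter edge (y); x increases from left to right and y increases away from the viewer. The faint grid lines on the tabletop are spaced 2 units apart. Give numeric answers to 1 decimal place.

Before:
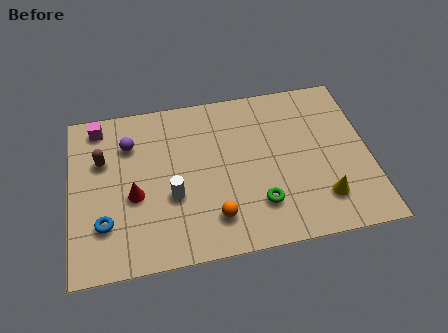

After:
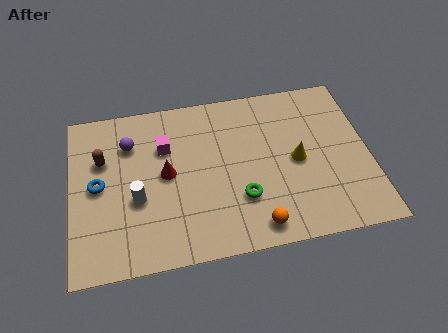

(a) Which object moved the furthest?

the magenta cube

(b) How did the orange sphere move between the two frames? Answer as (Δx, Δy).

(1.6, -0.7)

The orange sphere started near (5.6, 1.7) and ended near (7.2, 1.0).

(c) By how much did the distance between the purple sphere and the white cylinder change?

-0.5

The distance was about 3.2 in the first image and 2.7 in the second, so they moved 0.5 units closer together.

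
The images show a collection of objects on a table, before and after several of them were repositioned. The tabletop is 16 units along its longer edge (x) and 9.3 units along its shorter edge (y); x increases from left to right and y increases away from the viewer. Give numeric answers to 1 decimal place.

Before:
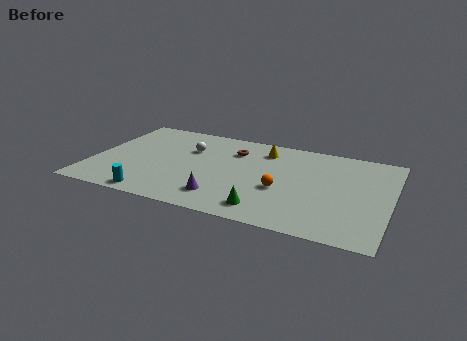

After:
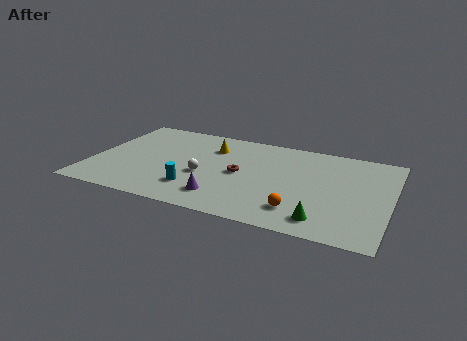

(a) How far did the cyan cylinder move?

2.5

The cyan cylinder was near (3.7, 0.9) before and (5.8, 2.3) after, so it travelled √(2.1² + 1.4²) ≈ 2.5 units.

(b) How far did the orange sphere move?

2.0

From (10.3, 3.7) to (11.4, 2.0), the orange sphere covered √(1.1² + 1.7²) ≈ 2.0 units.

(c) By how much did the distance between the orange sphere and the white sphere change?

-0.3

They were about 5.9 units apart before and 5.6 after — 0.3 units closer together.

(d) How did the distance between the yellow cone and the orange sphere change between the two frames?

+3.1

They were about 4.0 units apart before and 7.1 after — 3.1 units further apart.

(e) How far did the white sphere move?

2.7

The white sphere was near (5.0, 6.3) before and (6.1, 3.8) after, so it travelled √(1.1² + 2.5²) ≈ 2.7 units.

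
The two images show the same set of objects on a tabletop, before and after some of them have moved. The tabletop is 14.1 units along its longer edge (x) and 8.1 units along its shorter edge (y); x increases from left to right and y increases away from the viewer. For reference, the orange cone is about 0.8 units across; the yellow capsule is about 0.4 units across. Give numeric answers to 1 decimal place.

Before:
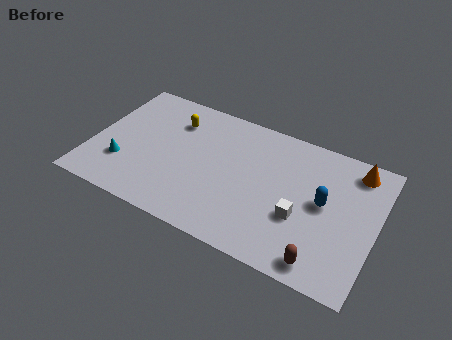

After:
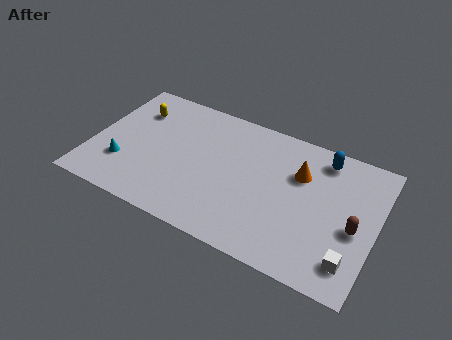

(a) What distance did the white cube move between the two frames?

3.0

From (10.5, 3.0) to (13.1, 1.6), the white cube covered √(2.6² + 1.4²) ≈ 3.0 units.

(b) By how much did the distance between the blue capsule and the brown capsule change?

+0.6

They were about 3.3 units apart before and 3.9 after — 0.6 units further apart.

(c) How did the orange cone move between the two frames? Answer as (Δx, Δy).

(-2.6, -1.4)

From the two frames, the orange cone sits at roughly (12.8, 6.9) before and (10.2, 5.5) after.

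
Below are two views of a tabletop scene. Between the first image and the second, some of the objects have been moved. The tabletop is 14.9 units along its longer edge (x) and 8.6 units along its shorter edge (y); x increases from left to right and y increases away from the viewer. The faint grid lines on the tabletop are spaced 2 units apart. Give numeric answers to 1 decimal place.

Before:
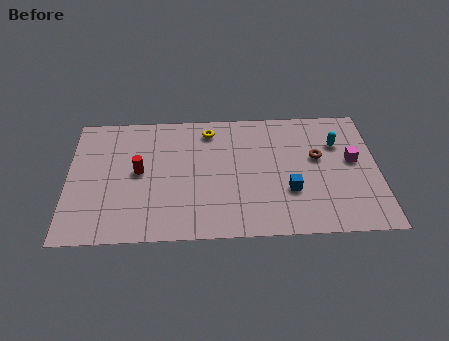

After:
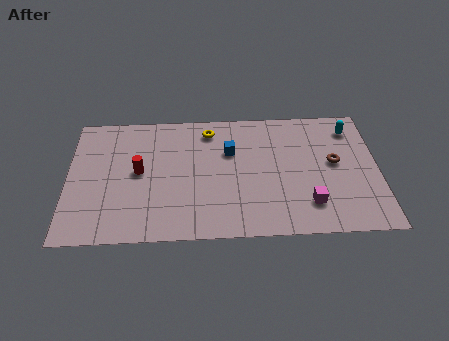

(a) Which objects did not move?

the yellow torus and the red cylinder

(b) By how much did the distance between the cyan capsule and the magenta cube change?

+4.1

Before: roughly 1.4 units apart; after: 5.5. That's 4.1 units further apart.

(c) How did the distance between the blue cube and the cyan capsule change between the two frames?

+2.1

The distance was about 3.9 in the first image and 6.0 in the second, so they moved 2.1 units further apart.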